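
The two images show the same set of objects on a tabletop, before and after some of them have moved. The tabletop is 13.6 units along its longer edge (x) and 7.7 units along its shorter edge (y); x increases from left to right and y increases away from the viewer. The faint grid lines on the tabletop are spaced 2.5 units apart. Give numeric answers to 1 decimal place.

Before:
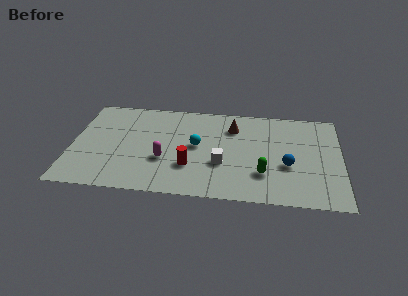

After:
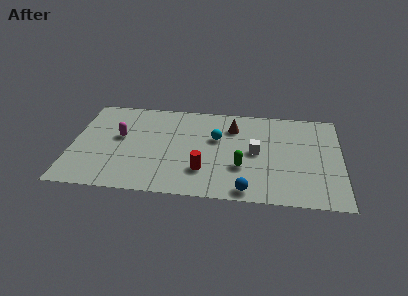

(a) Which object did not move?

the brown cone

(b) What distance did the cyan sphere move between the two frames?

1.2

The cyan sphere moved from about (6.3, 4.1) to (7.3, 4.8), a distance of √(1.0² + 0.7²) ≈ 1.2.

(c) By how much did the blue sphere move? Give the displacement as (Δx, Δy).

(-2.0, -2.2)

The blue sphere was at about (10.9, 3.0) and moved to about (8.9, 0.8).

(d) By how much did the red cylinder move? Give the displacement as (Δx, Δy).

(0.7, -0.3)

From the two frames, the red cylinder sits at roughly (6.0, 2.4) before and (6.7, 2.1) after.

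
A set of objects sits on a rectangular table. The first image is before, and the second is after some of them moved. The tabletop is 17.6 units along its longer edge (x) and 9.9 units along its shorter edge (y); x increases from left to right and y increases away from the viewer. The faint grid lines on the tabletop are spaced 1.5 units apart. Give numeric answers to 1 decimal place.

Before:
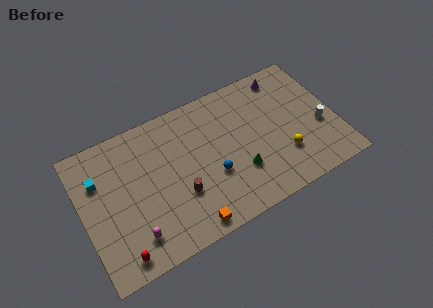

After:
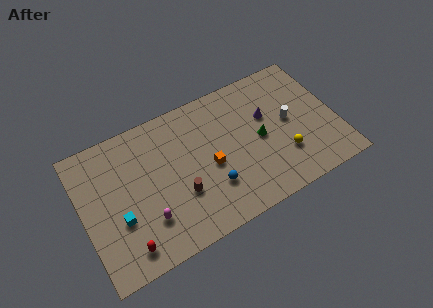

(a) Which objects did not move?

the yellow sphere and the brown cylinder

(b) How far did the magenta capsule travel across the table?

1.2

From (3.1, 2.0) to (4.1, 2.7), the magenta capsule covered √(1.0² + 0.7²) ≈ 1.2 units.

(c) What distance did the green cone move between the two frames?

2.4

From (10.6, 3.1) to (12.3, 4.8), the green cone covered √(1.7² + 1.7²) ≈ 2.4 units.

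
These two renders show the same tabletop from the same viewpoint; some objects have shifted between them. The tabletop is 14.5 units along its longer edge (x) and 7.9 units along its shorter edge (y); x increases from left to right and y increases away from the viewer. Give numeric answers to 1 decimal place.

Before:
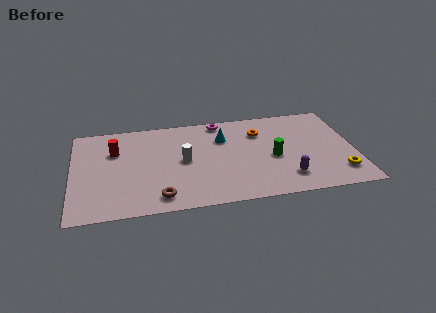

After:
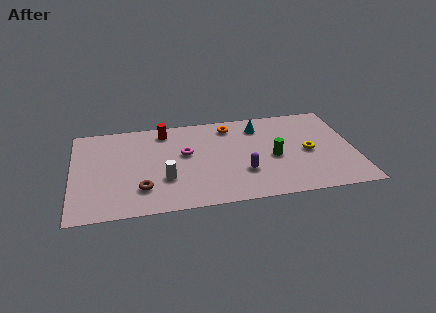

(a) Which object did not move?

the green cylinder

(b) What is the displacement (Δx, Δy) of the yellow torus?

(-1.5, 2.0)

From the two frames, the yellow torus sits at roughly (13.6, 1.7) before and (12.1, 3.7) after.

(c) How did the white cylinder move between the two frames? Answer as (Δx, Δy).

(-1.0, -1.4)

From the two frames, the white cylinder sits at roughly (5.7, 4.0) before and (4.7, 2.6) after.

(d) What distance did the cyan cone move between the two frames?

2.0

From (7.8, 5.6) to (9.7, 6.3), the cyan cone covered √(1.9² + 0.7²) ≈ 2.0 units.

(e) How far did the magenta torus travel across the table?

3.1

From (7.7, 7.1) to (5.8, 4.6), the magenta torus covered √(1.9² + 2.5²) ≈ 3.1 units.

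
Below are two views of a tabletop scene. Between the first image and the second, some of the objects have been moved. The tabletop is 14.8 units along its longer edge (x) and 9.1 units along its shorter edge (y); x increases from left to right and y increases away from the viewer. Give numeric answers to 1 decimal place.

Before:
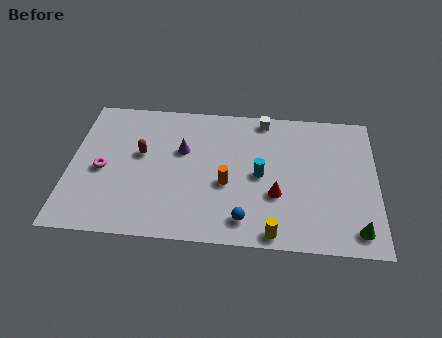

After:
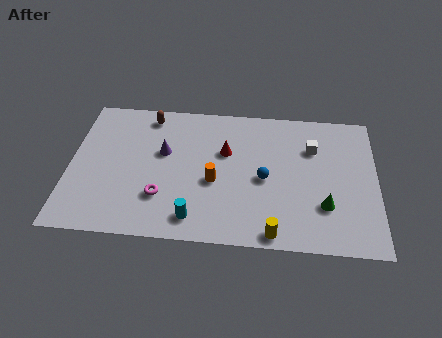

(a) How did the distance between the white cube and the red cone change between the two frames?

-0.8

Before: roughly 5.0 units apart; after: 4.2. That's 0.8 units closer together.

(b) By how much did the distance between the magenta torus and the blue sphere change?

-2.2

They were about 7.4 units apart before and 5.2 after — 2.2 units closer together.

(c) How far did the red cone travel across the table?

3.6

The red cone was near (10.0, 3.2) before and (7.5, 5.8) after, so it travelled √(2.5² + 2.6²) ≈ 3.6 units.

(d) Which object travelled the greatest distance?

the cyan cylinder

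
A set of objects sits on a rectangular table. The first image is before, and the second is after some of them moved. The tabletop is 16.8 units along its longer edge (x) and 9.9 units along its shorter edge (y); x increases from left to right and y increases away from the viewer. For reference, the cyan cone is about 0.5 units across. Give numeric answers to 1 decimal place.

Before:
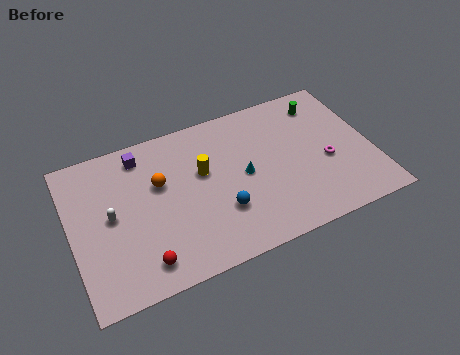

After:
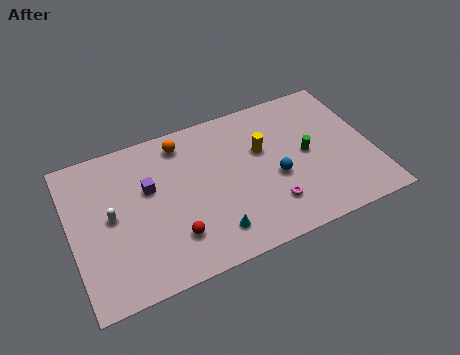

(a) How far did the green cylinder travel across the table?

3.4

The green cylinder was near (14.5, 8.1) before and (13.2, 5.0) after, so it travelled √(1.3² + 3.1²) ≈ 3.4 units.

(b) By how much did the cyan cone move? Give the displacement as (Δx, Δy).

(-2.1, -3.0)

From the two frames, the cyan cone sits at roughly (9.6, 4.9) before and (7.5, 1.9) after.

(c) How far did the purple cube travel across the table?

2.3

From (4.2, 8.4) to (4.4, 6.1), the purple cube covered √(0.2² + 2.3²) ≈ 2.3 units.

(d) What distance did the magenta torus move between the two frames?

3.8

The magenta torus was near (14.2, 4.1) before and (10.8, 2.4) after, so it travelled √(3.4² + 1.7²) ≈ 3.8 units.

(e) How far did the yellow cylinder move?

3.4

The yellow cylinder moved from about (7.4, 6.0) to (10.8, 6.2), a distance of √(3.4² + 0.2²) ≈ 3.4.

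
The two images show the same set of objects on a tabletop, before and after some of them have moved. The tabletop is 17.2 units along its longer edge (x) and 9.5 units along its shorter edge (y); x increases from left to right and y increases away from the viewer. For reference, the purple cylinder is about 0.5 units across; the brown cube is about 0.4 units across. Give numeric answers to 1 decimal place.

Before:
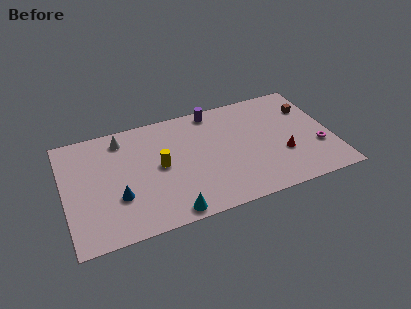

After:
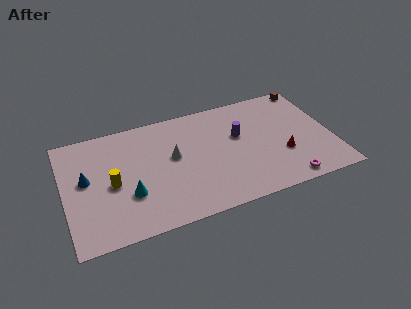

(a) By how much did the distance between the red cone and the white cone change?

-3.8

Before: roughly 11.0 units apart; after: 7.2. That's 3.8 units closer together.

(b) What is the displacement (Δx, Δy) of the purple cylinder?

(1.4, -2.7)

From the two frames, the purple cylinder sits at roughly (9.9, 8.5) before and (11.3, 5.8) after.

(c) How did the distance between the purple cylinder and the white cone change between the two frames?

-1.7

Before: roughly 6.0 units apart; after: 4.3. That's 1.7 units closer together.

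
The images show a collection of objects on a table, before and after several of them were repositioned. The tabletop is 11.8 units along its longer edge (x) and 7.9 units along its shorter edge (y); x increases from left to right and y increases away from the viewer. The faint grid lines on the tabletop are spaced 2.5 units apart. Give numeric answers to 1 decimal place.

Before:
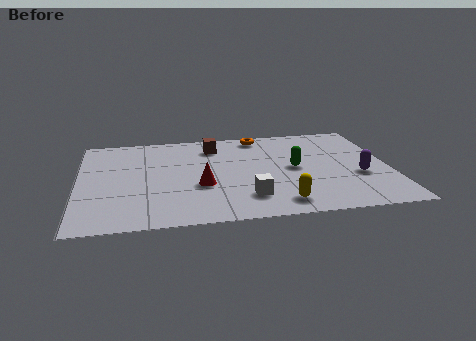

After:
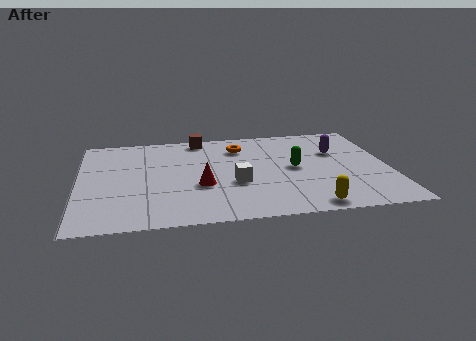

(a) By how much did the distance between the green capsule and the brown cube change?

+0.9

The distance was about 3.8 in the first image and 4.7 in the second, so they moved 0.9 units further apart.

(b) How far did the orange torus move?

1.2

The orange torus moved from about (7.0, 7.0) to (6.2, 6.1), a distance of √(0.8² + 0.9²) ≈ 1.2.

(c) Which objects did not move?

the red cone and the green capsule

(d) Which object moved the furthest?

the purple capsule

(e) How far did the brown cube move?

0.9

The brown cube was near (5.2, 6.3) before and (4.7, 7.1) after, so it travelled √(0.5² + 0.8²) ≈ 0.9 units.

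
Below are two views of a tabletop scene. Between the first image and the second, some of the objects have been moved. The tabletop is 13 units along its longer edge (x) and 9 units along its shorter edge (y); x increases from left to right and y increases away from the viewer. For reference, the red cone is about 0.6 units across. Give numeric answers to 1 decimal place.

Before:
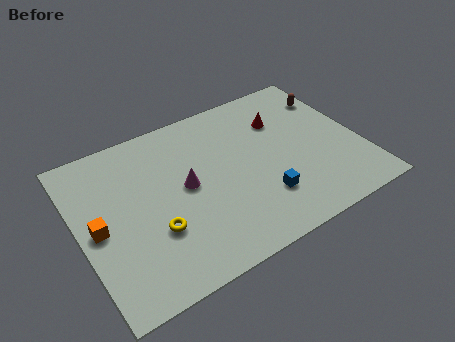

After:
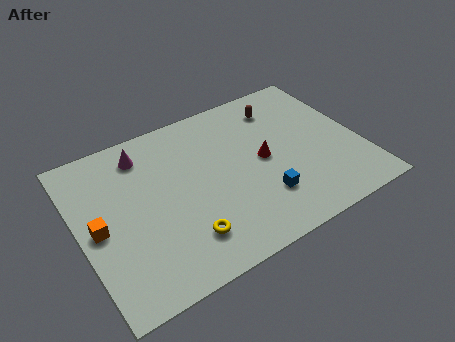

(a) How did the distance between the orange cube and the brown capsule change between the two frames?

-2.2

Before: roughly 11.7 units apart; after: 9.5. That's 2.2 units closer together.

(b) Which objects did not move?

the blue cube and the orange cube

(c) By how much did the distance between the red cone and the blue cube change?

-2.2

The distance was about 4.3 in the first image and 2.1 in the second, so they moved 2.2 units closer together.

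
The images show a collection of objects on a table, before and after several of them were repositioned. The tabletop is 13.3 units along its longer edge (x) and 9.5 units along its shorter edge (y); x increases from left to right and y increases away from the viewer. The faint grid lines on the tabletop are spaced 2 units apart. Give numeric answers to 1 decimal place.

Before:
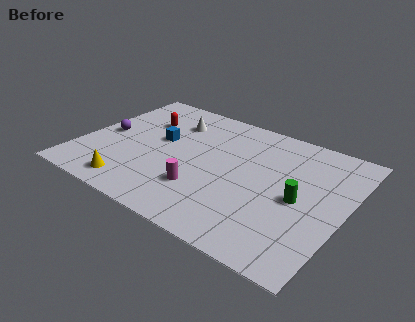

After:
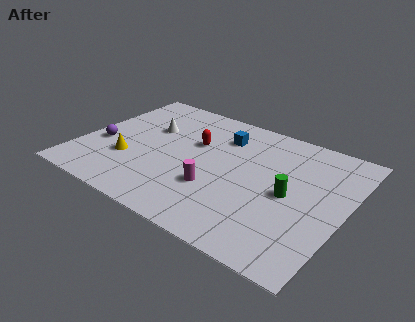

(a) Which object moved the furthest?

the blue cube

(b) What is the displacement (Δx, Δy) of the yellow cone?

(-0.6, 1.8)

The yellow cone was at about (3.2, 1.3) and moved to about (2.6, 3.1).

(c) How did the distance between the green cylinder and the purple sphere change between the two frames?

-0.5

They were about 10.0 units apart before and 9.5 after — 0.5 units closer together.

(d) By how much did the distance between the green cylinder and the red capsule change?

-3.4

The distance was about 8.7 in the first image and 5.3 in the second, so they moved 3.4 units closer together.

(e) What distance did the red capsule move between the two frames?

2.9

The red capsule moved from about (2.7, 6.6) to (5.5, 6.0), a distance of √(2.8² + 0.6²) ≈ 2.9.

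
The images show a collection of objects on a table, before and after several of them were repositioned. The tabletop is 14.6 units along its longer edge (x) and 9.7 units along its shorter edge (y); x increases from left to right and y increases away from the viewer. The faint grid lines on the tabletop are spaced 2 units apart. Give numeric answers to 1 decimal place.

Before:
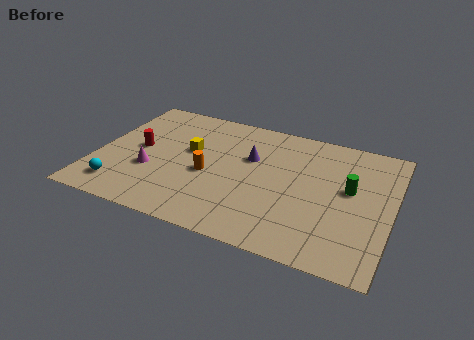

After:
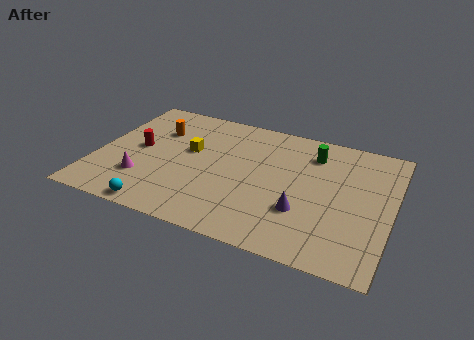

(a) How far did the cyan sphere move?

2.3

The cyan sphere moved from about (1.5, 1.7) to (3.6, 0.8), a distance of √(2.1² + 0.9²) ≈ 2.3.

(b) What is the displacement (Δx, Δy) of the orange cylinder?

(-2.9, 2.6)

The orange cylinder started near (5.6, 4.2) and ended near (2.7, 6.8).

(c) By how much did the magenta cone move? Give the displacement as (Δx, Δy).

(-0.3, -0.8)

The magenta cone started near (2.8, 3.5) and ended near (2.5, 2.7).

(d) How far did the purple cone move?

4.2

From (7.5, 6.2) to (10.4, 3.1), the purple cone covered √(2.9² + 3.1²) ≈ 4.2 units.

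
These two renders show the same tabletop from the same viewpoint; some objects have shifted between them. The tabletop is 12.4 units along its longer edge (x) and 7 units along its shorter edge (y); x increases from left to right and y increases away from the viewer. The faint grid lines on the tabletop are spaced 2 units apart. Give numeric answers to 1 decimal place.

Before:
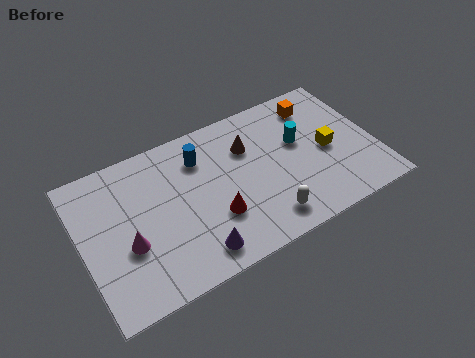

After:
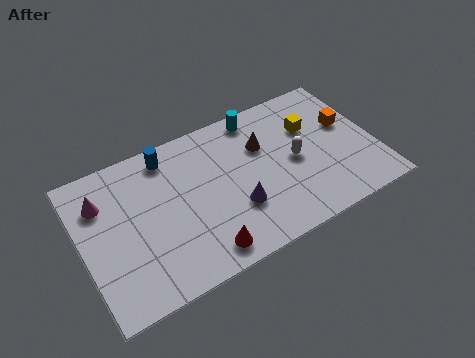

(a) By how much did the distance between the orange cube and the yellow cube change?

-0.8

Before: roughly 2.4 units apart; after: 1.6. That's 0.8 units closer together.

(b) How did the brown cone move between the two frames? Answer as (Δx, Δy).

(0.6, -0.2)

From the two frames, the brown cone sits at roughly (7.2, 4.9) before and (7.8, 4.7) after.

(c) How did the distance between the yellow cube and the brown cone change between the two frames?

-1.5

The distance was about 3.6 in the first image and 2.1 in the second, so they moved 1.5 units closer together.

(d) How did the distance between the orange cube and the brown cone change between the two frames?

+0.4

They were about 3.2 units apart before and 3.6 after — 0.4 units further apart.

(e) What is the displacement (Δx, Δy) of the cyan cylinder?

(-1.5, 2.0)

The cyan cylinder was at about (9.3, 4.2) and moved to about (7.8, 6.2).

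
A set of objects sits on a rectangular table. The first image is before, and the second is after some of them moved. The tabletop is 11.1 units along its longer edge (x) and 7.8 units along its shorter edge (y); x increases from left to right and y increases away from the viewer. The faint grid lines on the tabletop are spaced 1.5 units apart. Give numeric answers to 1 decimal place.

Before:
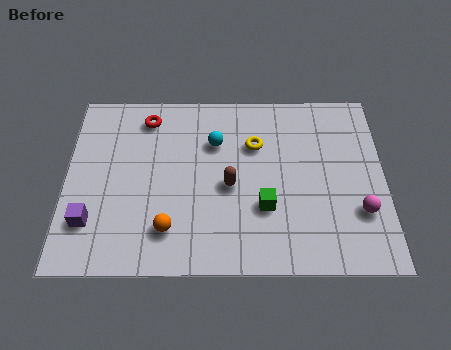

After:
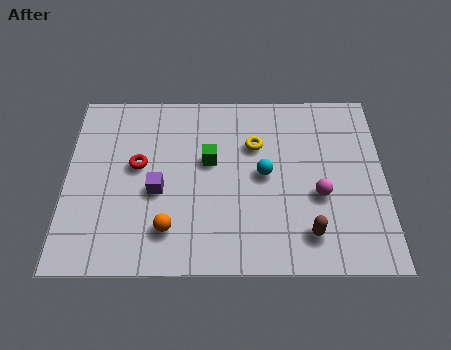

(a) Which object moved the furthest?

the brown capsule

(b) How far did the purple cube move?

2.6

From (0.9, 2.0) to (3.2, 3.3), the purple cube covered √(2.3² + 1.3²) ≈ 2.6 units.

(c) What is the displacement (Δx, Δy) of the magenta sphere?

(-1.4, 0.7)

The magenta sphere started near (10.2, 2.4) and ended near (8.8, 3.1).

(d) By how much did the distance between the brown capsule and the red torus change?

+2.4

They were about 4.2 units apart before and 6.6 after — 2.4 units further apart.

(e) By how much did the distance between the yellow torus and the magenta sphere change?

-1.5

They were about 4.6 units apart before and 3.1 after — 1.5 units closer together.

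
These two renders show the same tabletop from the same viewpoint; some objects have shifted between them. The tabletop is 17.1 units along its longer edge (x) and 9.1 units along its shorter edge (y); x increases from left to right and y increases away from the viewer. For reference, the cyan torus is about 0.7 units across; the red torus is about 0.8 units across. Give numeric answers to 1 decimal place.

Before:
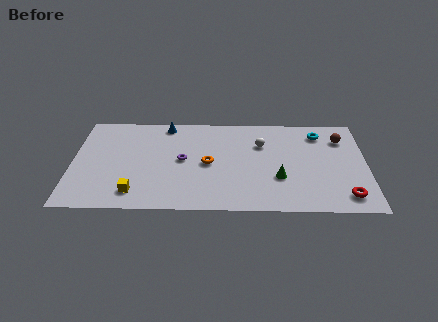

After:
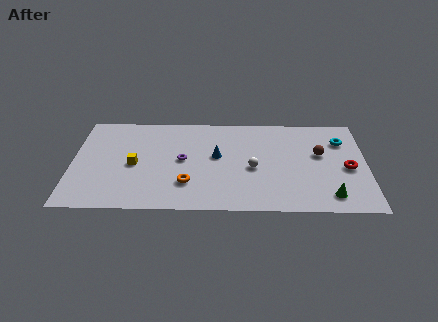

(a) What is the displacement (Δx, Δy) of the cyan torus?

(1.3, -0.7)

From the two frames, the cyan torus sits at roughly (14.4, 7.4) before and (15.7, 6.7) after.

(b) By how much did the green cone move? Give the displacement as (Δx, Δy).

(2.9, -1.6)

From the two frames, the green cone sits at roughly (12.0, 3.1) before and (14.9, 1.5) after.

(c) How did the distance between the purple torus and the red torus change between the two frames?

-0.3

They were about 9.9 units apart before and 9.6 after — 0.3 units closer together.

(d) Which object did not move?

the purple torus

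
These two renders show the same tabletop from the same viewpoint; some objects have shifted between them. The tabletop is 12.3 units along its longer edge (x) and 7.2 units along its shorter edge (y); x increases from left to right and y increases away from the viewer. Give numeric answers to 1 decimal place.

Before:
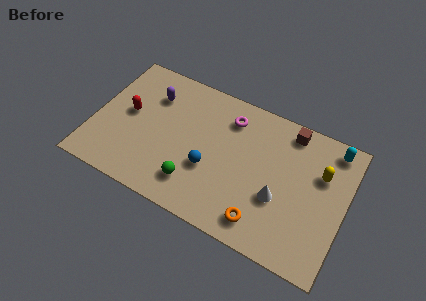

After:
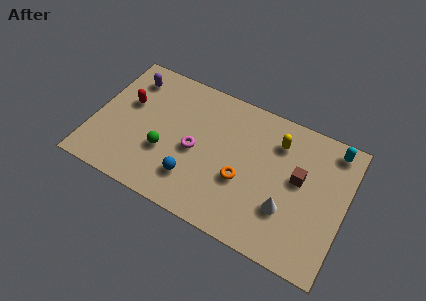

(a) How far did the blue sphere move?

1.1

The blue sphere moved from about (5.8, 2.7) to (5.1, 1.8), a distance of √(0.7² + 0.9²) ≈ 1.1.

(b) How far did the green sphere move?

1.9

The green sphere was near (5.2, 1.6) before and (3.6, 2.6) after, so it travelled √(1.6² + 1.0²) ≈ 1.9 units.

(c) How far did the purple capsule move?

1.3

The purple capsule moved from about (2.6, 5.3) to (1.4, 5.8), a distance of √(1.2² + 0.5²) ≈ 1.3.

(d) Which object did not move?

the cyan capsule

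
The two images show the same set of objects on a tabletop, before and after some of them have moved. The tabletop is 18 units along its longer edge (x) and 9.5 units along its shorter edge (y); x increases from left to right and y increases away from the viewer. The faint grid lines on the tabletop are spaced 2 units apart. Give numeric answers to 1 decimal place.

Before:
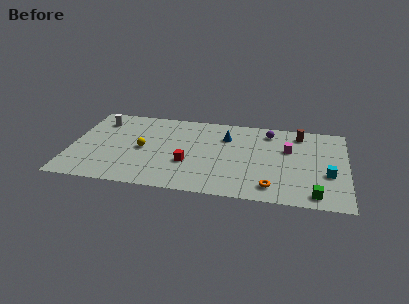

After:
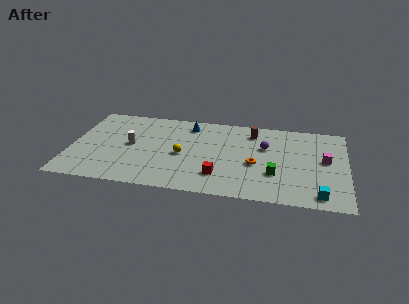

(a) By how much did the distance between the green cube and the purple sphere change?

-4.3

They were about 7.4 units apart before and 3.1 after — 4.3 units closer together.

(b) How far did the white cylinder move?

3.4

From (1.7, 7.5) to (3.9, 4.9), the white cylinder covered √(2.2² + 2.6²) ≈ 3.4 units.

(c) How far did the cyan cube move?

2.5

The cyan cube moved from about (16.8, 3.6) to (16.3, 1.2), a distance of √(0.5² + 2.4²) ≈ 2.5.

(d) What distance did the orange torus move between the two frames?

2.6

The orange torus moved from about (13.2, 1.6) to (12.1, 4.0), a distance of √(1.1² + 2.4²) ≈ 2.6.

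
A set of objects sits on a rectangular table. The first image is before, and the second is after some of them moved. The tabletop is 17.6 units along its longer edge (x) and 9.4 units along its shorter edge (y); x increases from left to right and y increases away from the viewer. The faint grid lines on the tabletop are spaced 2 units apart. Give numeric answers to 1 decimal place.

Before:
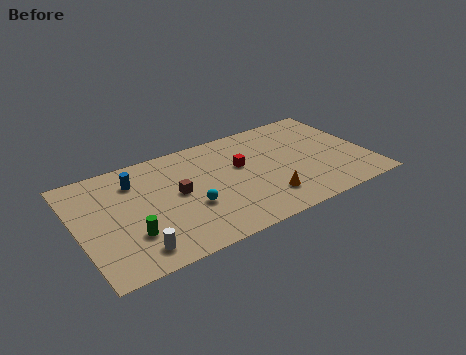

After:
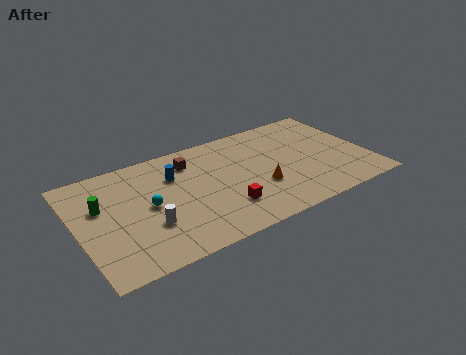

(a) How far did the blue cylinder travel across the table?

2.4

From (3.7, 7.2) to (6.0, 6.6), the blue cylinder covered √(2.3² + 0.6²) ≈ 2.4 units.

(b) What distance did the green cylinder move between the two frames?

3.4

The green cylinder moved from about (2.9, 2.8) to (1.5, 5.9), a distance of √(1.4² + 3.1²) ≈ 3.4.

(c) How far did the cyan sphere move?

2.7

From (6.6, 3.5) to (4.2, 4.7), the cyan sphere covered √(2.4² + 1.2²) ≈ 2.7 units.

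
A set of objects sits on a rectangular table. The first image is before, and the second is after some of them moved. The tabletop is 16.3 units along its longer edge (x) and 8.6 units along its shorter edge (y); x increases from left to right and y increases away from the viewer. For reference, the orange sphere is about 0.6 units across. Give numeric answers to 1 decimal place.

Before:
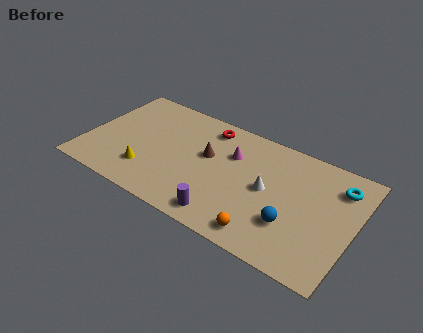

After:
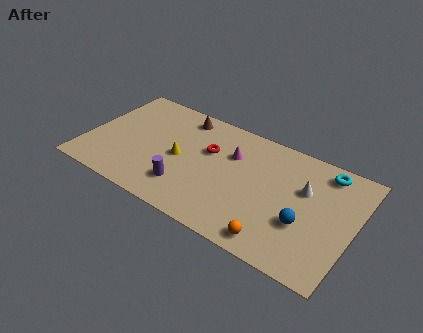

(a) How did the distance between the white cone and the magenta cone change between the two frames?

+1.7

The distance was about 2.8 in the first image and 4.5 in the second, so they moved 1.7 units further apart.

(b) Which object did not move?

the magenta cone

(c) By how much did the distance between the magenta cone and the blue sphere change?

+0.4

Before: roughly 5.2 units apart; after: 5.6. That's 0.4 units further apart.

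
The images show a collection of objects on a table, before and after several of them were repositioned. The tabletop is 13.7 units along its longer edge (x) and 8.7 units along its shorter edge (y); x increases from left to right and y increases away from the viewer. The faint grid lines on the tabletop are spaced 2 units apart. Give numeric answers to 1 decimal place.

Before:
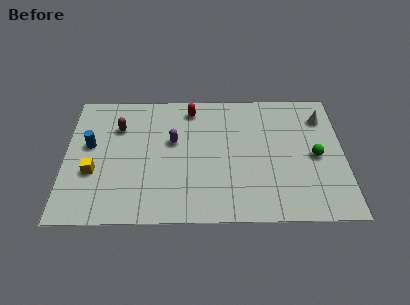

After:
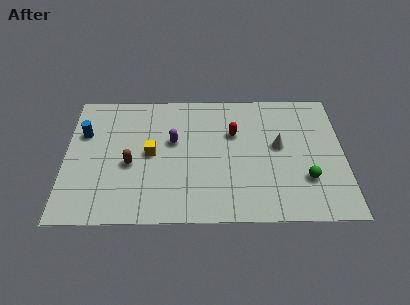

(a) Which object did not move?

the purple capsule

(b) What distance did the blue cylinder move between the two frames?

0.9

The blue cylinder moved from about (1.2, 5.0) to (0.9, 5.8), a distance of √(0.3² + 0.8²) ≈ 0.9.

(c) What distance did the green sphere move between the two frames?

1.6

The green sphere was near (12.3, 4.1) before and (11.8, 2.6) after, so it travelled √(0.5² + 1.5²) ≈ 1.6 units.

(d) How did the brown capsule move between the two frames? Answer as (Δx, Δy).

(0.6, -2.5)

The brown capsule was at about (2.6, 6.2) and moved to about (3.2, 3.7).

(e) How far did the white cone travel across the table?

2.9

The white cone was near (12.7, 6.7) before and (10.5, 4.8) after, so it travelled √(2.2² + 1.9²) ≈ 2.9 units.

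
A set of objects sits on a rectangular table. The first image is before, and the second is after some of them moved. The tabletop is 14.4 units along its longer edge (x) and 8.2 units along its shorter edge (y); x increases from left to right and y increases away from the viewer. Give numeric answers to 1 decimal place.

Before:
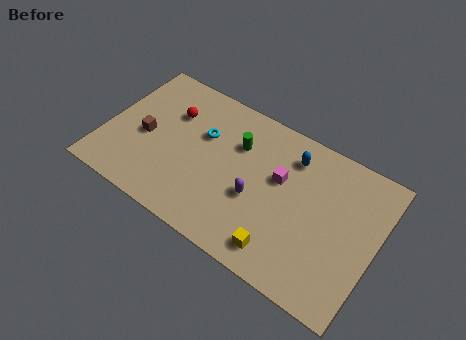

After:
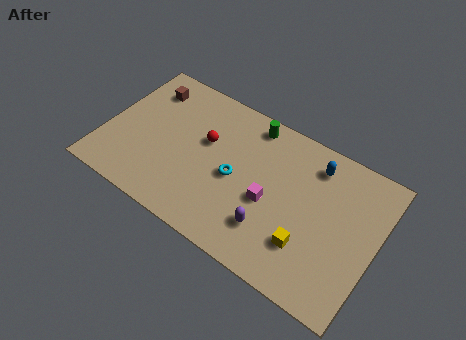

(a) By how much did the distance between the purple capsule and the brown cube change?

+2.6

Before: roughly 6.1 units apart; after: 8.7. That's 2.6 units further apart.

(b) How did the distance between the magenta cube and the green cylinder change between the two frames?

+1.5

Before: roughly 2.5 units apart; after: 4.0. That's 1.5 units further apart.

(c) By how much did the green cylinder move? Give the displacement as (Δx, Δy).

(0.5, 1.5)

The green cylinder started near (6.8, 5.7) and ended near (7.3, 7.2).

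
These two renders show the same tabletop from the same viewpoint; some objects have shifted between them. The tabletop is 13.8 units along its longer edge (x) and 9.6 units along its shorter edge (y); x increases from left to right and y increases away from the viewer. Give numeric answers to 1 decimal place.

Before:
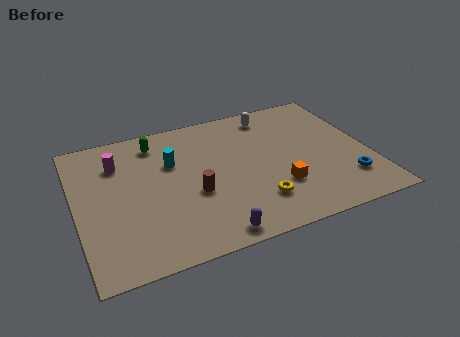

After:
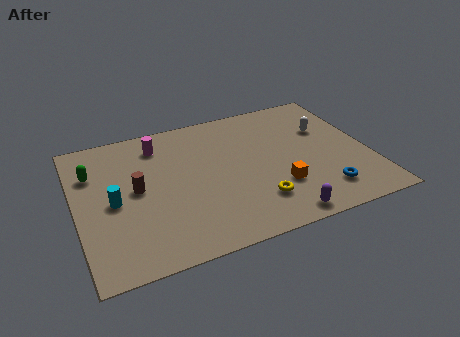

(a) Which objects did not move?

the yellow torus and the orange cube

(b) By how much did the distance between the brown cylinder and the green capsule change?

-1.8

They were about 4.4 units apart before and 2.6 after — 1.8 units closer together.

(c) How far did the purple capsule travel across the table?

3.2

The purple capsule was near (5.9, 0.9) before and (9.1, 0.9) after, so it travelled √(3.2² + 0.0²) ≈ 3.2 units.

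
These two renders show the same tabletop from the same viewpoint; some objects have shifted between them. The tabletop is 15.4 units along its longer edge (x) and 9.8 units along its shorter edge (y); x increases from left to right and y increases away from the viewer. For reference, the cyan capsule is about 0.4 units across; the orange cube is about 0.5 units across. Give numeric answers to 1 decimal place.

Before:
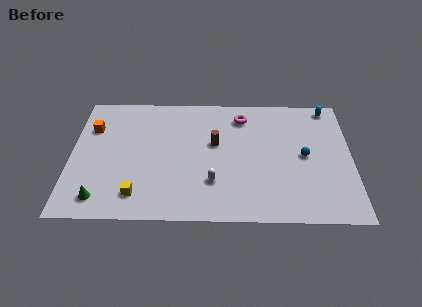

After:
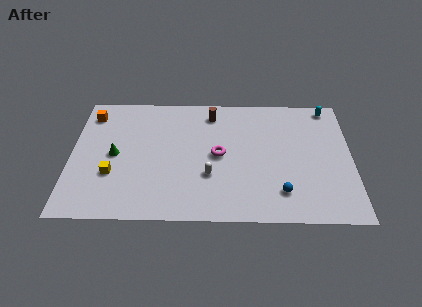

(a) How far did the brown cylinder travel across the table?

2.4

The brown cylinder moved from about (7.9, 5.8) to (7.7, 8.2), a distance of √(0.2² + 2.4²) ≈ 2.4.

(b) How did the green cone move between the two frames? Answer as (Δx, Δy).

(0.7, 3.3)

The green cone started near (1.7, 1.5) and ended near (2.4, 4.8).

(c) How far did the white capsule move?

0.5

From (7.8, 2.8) to (7.6, 3.3), the white capsule covered √(0.2² + 0.5²) ≈ 0.5 units.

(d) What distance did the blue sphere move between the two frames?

3.1

From (12.8, 4.9) to (11.5, 2.1), the blue sphere covered √(1.3² + 2.8²) ≈ 3.1 units.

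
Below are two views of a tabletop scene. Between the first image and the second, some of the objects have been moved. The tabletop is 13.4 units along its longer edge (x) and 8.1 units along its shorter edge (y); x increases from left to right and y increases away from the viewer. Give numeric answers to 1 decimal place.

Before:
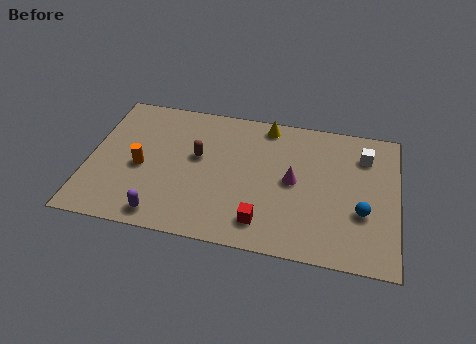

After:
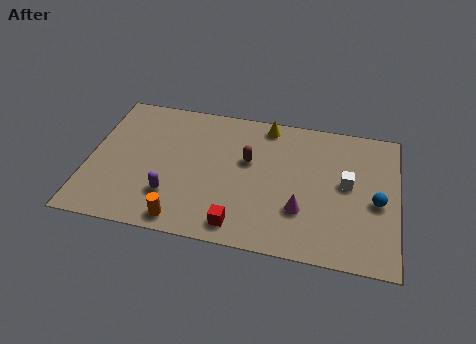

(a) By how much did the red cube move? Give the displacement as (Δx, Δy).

(-1.0, -0.4)

From the two frames, the red cube sits at roughly (7.7, 1.5) before and (6.7, 1.1) after.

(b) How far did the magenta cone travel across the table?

1.6

From (8.9, 4.1) to (9.3, 2.5), the magenta cone covered √(0.4² + 1.6²) ≈ 1.6 units.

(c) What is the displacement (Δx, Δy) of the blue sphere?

(0.6, 0.7)

The blue sphere started near (11.9, 2.9) and ended near (12.5, 3.6).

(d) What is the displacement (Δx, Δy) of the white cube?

(-0.7, -1.8)

From the two frames, the white cube sits at roughly (11.9, 6.2) before and (11.2, 4.4) after.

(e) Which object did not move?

the yellow cone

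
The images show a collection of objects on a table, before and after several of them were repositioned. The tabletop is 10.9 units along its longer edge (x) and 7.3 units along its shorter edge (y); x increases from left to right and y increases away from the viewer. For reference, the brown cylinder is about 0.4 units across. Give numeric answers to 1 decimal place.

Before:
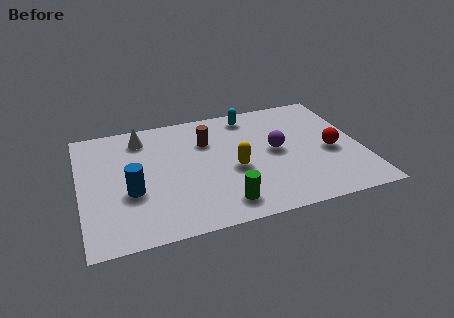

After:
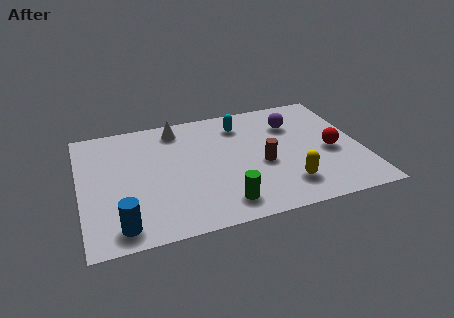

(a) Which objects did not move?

the green cylinder and the red sphere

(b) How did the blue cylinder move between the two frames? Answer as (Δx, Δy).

(-0.5, -1.8)

From the two frames, the blue cylinder sits at roughly (1.9, 2.8) before and (1.4, 1.0) after.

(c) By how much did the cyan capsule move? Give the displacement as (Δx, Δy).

(-0.4, -0.5)

The cyan capsule was at about (6.8, 6.3) and moved to about (6.4, 5.8).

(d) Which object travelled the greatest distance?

the brown cylinder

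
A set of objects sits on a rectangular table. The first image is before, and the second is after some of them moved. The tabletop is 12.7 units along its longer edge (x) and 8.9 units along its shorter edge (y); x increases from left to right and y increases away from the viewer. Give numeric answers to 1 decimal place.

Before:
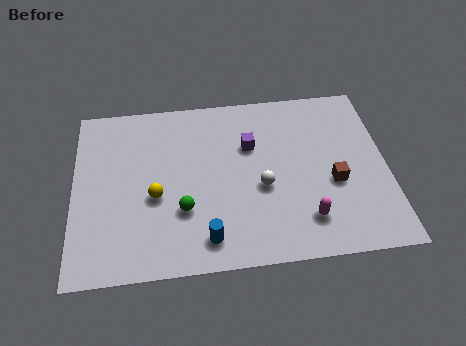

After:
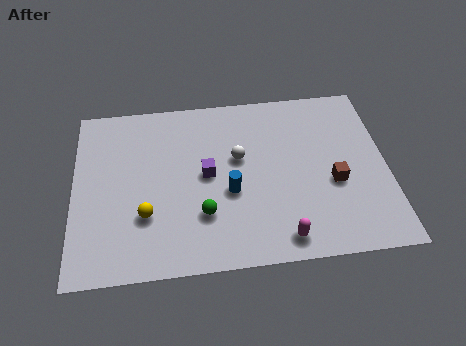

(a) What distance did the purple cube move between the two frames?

2.2

The purple cube moved from about (7.2, 5.9) to (5.4, 4.6), a distance of √(1.8² + 1.3²) ≈ 2.2.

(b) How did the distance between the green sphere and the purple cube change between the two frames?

-2.1

Before: roughly 4.1 units apart; after: 2.0. That's 2.1 units closer together.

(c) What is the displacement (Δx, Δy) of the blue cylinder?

(1.0, 2.2)

From the two frames, the blue cylinder sits at roughly (5.3, 1.4) before and (6.3, 3.6) after.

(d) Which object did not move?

the brown cube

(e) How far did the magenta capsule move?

1.3

The magenta capsule moved from about (9.3, 1.9) to (8.3, 1.1), a distance of √(1.0² + 0.8²) ≈ 1.3.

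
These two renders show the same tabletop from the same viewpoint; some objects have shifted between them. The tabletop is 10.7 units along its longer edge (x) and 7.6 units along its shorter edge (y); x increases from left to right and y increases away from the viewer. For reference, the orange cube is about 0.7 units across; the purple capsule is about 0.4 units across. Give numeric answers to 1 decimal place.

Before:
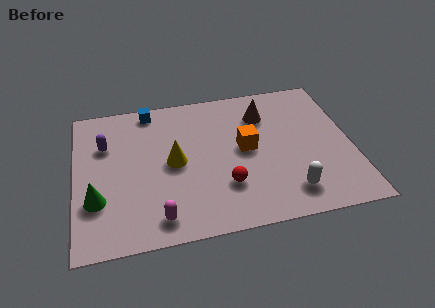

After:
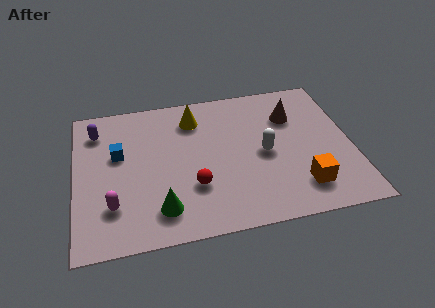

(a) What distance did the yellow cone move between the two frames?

2.4

From (3.8, 3.8) to (4.7, 6.0), the yellow cone covered √(0.9² + 2.2²) ≈ 2.4 units.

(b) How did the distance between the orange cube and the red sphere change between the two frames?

+2.2

The distance was about 2.0 in the first image and 4.2 in the second, so they moved 2.2 units further apart.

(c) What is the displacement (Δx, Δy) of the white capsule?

(-0.8, 2.2)

The white capsule was at about (8.1, 1.4) and moved to about (7.3, 3.6).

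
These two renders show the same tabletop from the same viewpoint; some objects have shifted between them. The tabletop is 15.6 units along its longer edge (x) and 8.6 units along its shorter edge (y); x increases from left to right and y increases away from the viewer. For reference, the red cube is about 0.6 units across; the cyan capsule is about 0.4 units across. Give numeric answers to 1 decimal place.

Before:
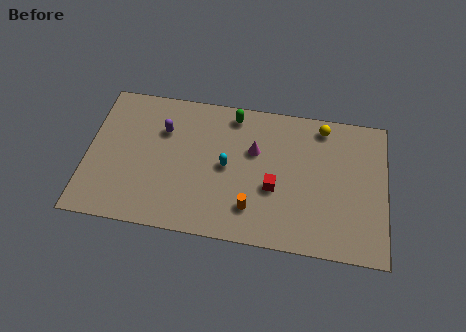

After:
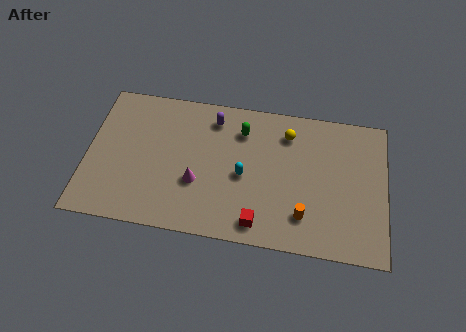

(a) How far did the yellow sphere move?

1.9

The yellow sphere was near (12.2, 7.5) before and (10.4, 6.8) after, so it travelled √(1.8² + 0.7²) ≈ 1.9 units.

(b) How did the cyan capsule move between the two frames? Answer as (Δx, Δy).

(0.9, -0.4)

From the two frames, the cyan capsule sits at roughly (7.3, 4.3) before and (8.2, 3.9) after.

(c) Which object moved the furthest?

the magenta cone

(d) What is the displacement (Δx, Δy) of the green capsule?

(0.5, -0.9)

From the two frames, the green capsule sits at roughly (7.5, 7.5) before and (8.0, 6.6) after.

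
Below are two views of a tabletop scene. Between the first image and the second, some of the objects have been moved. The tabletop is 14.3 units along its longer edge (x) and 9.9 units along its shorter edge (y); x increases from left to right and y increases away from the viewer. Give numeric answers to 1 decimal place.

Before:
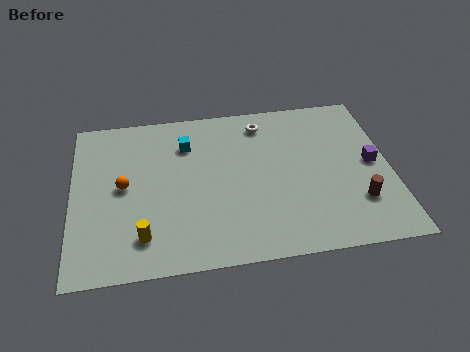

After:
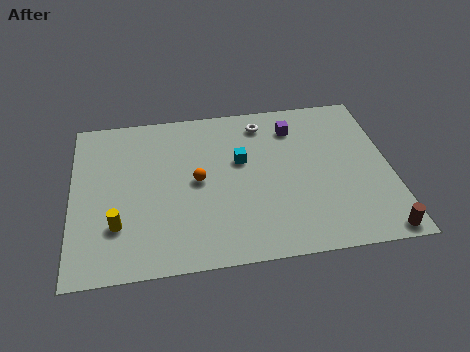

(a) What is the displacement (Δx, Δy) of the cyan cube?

(2.4, -1.4)

The cyan cube started near (5.2, 7.4) and ended near (7.6, 6.0).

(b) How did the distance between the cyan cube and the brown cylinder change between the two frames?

-1.0

Before: roughly 8.9 units apart; after: 7.9. That's 1.0 units closer together.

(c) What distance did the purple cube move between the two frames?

4.4

The purple cube moved from about (13.5, 5.0) to (10.1, 7.8), a distance of √(3.4² + 2.8²) ≈ 4.4.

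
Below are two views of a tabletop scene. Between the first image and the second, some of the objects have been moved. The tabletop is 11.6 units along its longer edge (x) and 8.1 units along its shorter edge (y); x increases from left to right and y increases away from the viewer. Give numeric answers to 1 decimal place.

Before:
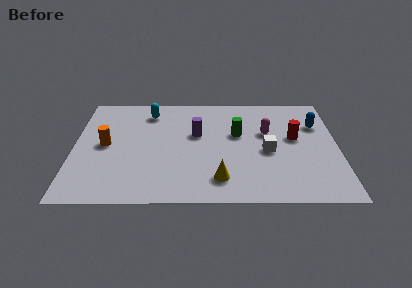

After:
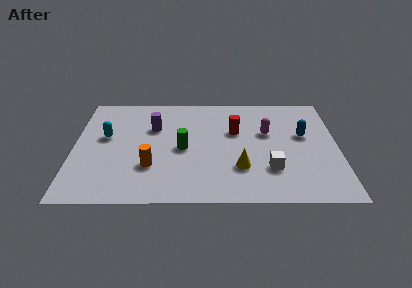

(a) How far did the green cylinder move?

2.6

The green cylinder moved from about (7.2, 4.9) to (4.8, 3.8), a distance of √(2.4² + 1.1²) ≈ 2.6.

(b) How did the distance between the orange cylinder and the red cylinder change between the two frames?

-3.8

They were about 8.3 units apart before and 4.5 after — 3.8 units closer together.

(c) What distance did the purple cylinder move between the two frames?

2.0

The purple cylinder moved from about (5.4, 4.9) to (3.5, 5.4), a distance of √(1.9² + 0.5²) ≈ 2.0.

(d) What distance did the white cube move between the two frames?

1.3

From (8.5, 3.6) to (8.6, 2.3), the white cube covered √(0.1² + 1.3²) ≈ 1.3 units.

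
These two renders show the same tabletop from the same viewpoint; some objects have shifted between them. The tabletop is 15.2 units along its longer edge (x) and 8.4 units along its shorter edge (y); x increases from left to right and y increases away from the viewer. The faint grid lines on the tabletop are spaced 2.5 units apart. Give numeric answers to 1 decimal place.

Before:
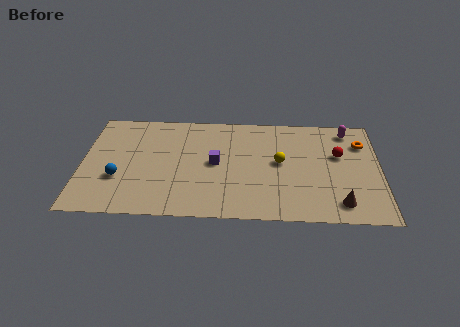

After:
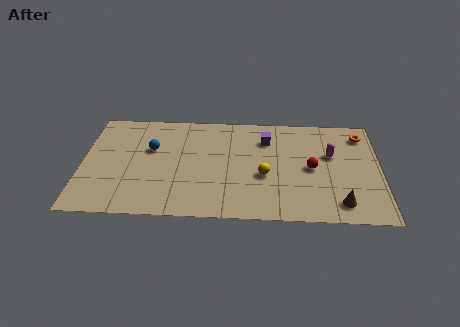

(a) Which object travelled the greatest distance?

the purple cube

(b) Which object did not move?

the brown cone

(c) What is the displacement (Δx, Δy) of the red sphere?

(-1.4, -1.1)

The red sphere started near (13.1, 5.2) and ended near (11.7, 4.1).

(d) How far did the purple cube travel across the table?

3.3

The purple cube moved from about (6.8, 4.3) to (9.4, 6.3), a distance of √(2.6² + 2.0²) ≈ 3.3.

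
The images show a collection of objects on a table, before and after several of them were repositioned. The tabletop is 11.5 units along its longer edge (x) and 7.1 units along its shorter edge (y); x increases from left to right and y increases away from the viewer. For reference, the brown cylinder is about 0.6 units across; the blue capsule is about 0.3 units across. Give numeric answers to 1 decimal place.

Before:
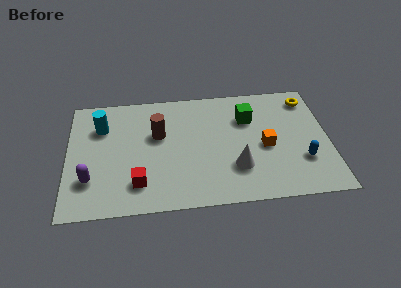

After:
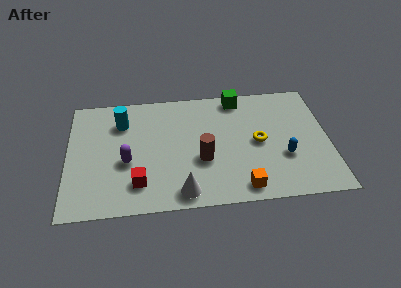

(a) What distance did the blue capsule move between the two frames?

0.9

From (10.3, 2.2) to (9.5, 2.5), the blue capsule covered √(0.8² + 0.3²) ≈ 0.9 units.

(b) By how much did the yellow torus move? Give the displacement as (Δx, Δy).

(-2.3, -2.4)

The yellow torus started near (10.7, 5.9) and ended near (8.4, 3.5).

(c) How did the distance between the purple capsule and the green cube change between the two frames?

-1.6

They were about 7.6 units apart before and 6.0 after — 1.6 units closer together.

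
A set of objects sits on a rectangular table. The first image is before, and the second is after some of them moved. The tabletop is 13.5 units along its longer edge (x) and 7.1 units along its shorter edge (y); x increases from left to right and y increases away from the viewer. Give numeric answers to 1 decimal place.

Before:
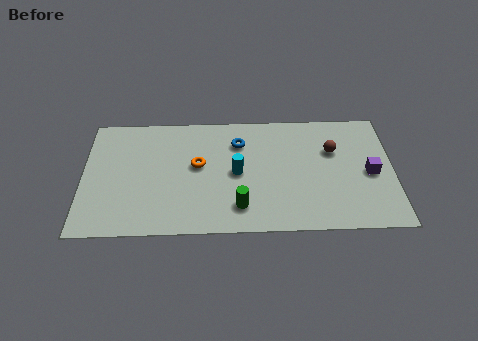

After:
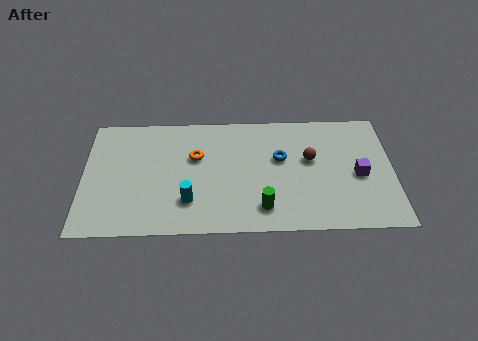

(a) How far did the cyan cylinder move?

2.6

From (6.7, 3.5) to (4.6, 1.9), the cyan cylinder covered √(2.1² + 1.6²) ≈ 2.6 units.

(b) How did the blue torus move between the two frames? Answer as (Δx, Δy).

(1.8, -1.0)

The blue torus was at about (6.8, 5.3) and moved to about (8.6, 4.3).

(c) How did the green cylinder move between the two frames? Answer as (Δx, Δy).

(1.0, -0.1)

The green cylinder started near (6.8, 1.5) and ended near (7.8, 1.4).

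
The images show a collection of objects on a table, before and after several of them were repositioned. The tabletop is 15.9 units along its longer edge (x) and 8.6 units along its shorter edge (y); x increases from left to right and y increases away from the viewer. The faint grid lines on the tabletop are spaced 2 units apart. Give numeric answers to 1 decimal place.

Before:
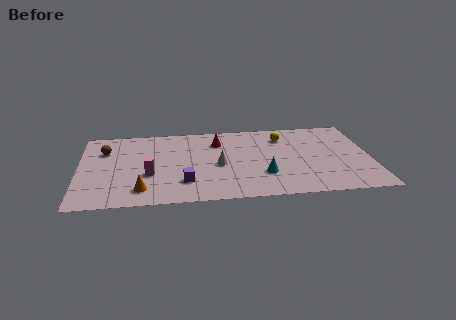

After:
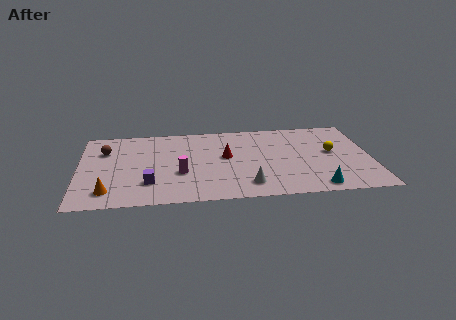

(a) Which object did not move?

the brown sphere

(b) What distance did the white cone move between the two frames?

2.7

The white cone moved from about (7.6, 3.9) to (9.1, 1.6), a distance of √(1.5² + 2.3²) ≈ 2.7.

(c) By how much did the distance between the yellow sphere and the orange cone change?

+3.3

They were about 9.3 units apart before and 12.6 after — 3.3 units further apart.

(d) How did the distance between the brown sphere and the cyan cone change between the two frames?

+3.2

The distance was about 9.3 in the first image and 12.5 in the second, so they moved 3.2 units further apart.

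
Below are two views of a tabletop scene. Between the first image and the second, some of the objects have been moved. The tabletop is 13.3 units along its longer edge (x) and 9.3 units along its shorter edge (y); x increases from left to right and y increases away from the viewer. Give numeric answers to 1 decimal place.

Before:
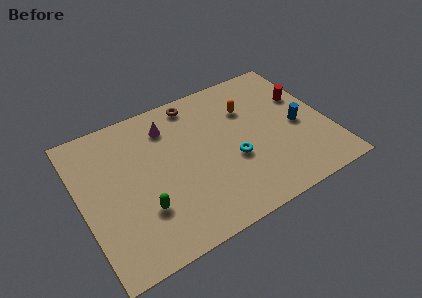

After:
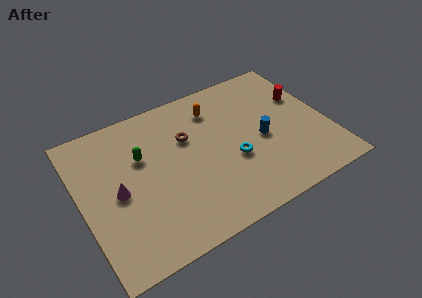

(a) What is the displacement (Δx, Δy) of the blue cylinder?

(-2.0, 0.0)

The blue cylinder started near (11.7, 4.2) and ended near (9.7, 4.2).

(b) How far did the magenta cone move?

4.2

The magenta cone was near (5.0, 7.3) before and (1.9, 4.4) after, so it travelled √(3.1² + 2.9²) ≈ 4.2 units.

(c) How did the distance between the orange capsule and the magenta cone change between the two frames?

+2.0

Before: roughly 4.4 units apart; after: 6.4. That's 2.0 units further apart.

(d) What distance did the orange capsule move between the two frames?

1.9

The orange capsule was near (9.3, 6.5) before and (7.6, 7.3) after, so it travelled √(1.7² + 0.8²) ≈ 1.9 units.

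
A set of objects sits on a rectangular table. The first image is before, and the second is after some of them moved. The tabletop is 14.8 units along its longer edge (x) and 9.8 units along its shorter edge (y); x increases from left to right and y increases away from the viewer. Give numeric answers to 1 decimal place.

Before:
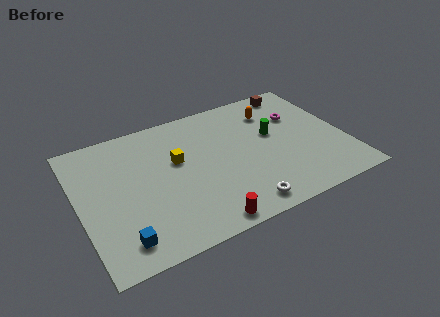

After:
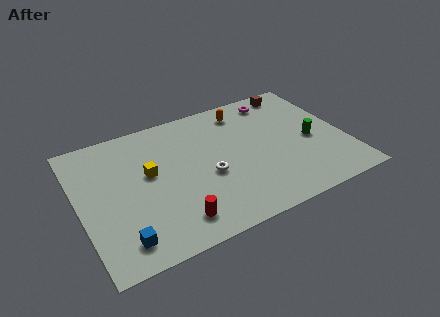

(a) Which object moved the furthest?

the white torus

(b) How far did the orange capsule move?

1.7

The orange capsule was near (11.2, 7.5) before and (9.6, 8.2) after, so it travelled √(1.6² + 0.7²) ≈ 1.7 units.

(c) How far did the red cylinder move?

1.7

From (6.3, 0.9) to (4.8, 1.7), the red cylinder covered √(1.5² + 0.8²) ≈ 1.7 units.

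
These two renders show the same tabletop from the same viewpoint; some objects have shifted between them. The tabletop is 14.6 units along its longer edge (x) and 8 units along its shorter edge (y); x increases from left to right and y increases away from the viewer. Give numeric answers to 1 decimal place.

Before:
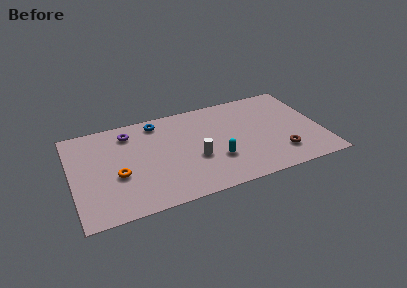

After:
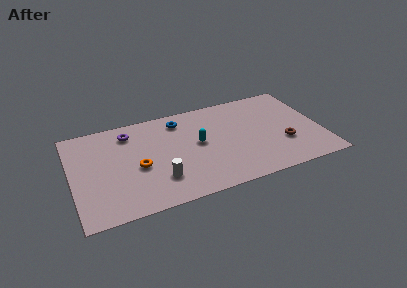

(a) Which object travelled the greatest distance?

the white cylinder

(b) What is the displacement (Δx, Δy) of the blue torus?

(1.3, -0.3)

The blue torus was at about (5.2, 6.9) and moved to about (6.5, 6.6).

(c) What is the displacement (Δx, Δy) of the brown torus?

(0.3, 0.8)

The brown torus started near (12.0, 1.9) and ended near (12.3, 2.7).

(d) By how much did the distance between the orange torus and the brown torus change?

-1.0

Before: roughly 9.5 units apart; after: 8.5. That's 1.0 units closer together.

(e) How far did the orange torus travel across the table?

1.2

The orange torus moved from about (2.6, 3.2) to (3.8, 3.5), a distance of √(1.2² + 0.3²) ≈ 1.2.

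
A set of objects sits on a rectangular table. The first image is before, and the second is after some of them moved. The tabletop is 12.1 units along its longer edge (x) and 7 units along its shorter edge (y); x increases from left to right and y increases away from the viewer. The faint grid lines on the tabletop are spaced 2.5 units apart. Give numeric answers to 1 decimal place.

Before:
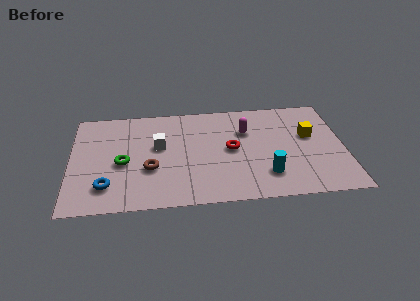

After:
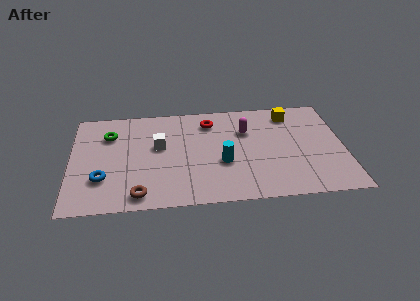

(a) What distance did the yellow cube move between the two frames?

1.8

From (10.6, 4.2) to (9.8, 5.8), the yellow cube covered √(0.8² + 1.6²) ≈ 1.8 units.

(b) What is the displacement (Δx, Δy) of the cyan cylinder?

(-1.9, 1.0)

The cyan cylinder was at about (8.6, 1.7) and moved to about (6.7, 2.7).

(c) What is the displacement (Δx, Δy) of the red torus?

(-0.9, 2.0)

The red torus was at about (7.1, 3.6) and moved to about (6.2, 5.6).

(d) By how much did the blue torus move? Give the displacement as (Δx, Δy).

(-0.2, 0.5)

The blue torus started near (1.6, 1.6) and ended near (1.4, 2.1).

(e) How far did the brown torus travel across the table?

1.8

The brown torus moved from about (3.5, 2.6) to (3.0, 0.9), a distance of √(0.5² + 1.7²) ≈ 1.8.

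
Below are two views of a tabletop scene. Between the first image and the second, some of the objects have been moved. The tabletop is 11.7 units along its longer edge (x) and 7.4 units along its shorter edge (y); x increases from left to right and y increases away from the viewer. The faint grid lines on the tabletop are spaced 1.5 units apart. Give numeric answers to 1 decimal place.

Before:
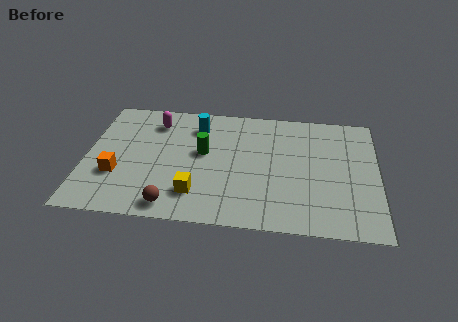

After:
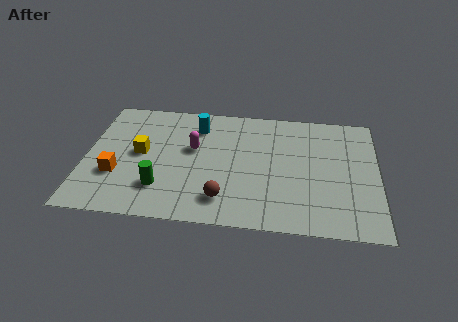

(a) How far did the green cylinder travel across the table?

2.8

The green cylinder was near (4.7, 4.2) before and (3.1, 1.9) after, so it travelled √(1.6² + 2.3²) ≈ 2.8 units.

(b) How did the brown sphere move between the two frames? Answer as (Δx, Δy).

(2.0, 0.6)

The brown sphere started near (3.6, 0.9) and ended near (5.6, 1.5).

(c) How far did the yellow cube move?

3.2

The yellow cube moved from about (4.5, 1.7) to (2.2, 3.9), a distance of √(2.3² + 2.2²) ≈ 3.2.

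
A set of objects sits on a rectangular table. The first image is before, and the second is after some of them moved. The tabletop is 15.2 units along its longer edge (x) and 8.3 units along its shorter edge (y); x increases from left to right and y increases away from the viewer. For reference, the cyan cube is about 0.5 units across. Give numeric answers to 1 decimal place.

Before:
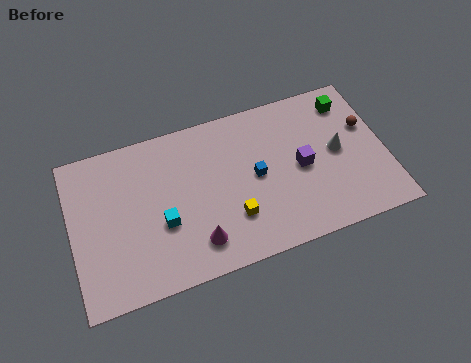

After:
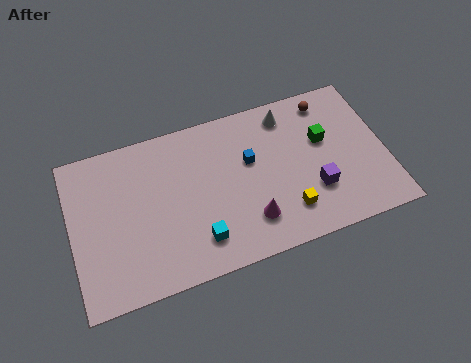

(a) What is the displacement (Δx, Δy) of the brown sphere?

(-1.7, 1.9)

The brown sphere was at about (14.4, 5.2) and moved to about (12.7, 7.1).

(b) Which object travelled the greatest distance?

the white cone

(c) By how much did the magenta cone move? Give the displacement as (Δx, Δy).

(2.6, 0.3)

From the two frames, the magenta cone sits at roughly (5.8, 1.7) before and (8.4, 2.0) after.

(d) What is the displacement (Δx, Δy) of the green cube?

(-1.4, -1.7)

The green cube started near (13.7, 6.8) and ended near (12.3, 5.1).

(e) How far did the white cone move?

3.5

The white cone moved from about (12.9, 4.3) to (10.7, 7.0), a distance of √(2.2² + 2.7²) ≈ 3.5.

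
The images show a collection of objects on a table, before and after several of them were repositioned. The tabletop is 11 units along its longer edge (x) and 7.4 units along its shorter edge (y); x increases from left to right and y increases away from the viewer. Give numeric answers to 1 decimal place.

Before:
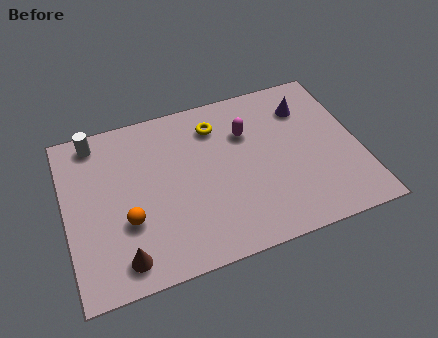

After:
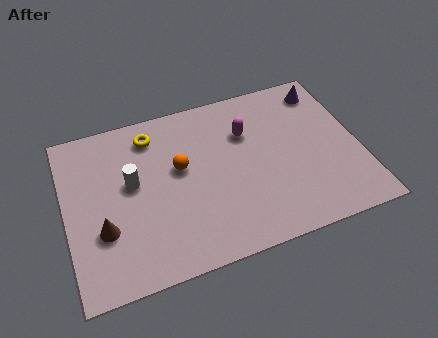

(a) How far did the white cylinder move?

2.6

The white cylinder was near (1.3, 6.5) before and (2.5, 4.2) after, so it travelled √(1.2² + 2.3²) ≈ 2.6 units.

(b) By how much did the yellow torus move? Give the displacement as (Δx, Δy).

(-2.4, 0.3)

The yellow torus was at about (5.8, 5.8) and moved to about (3.4, 6.1).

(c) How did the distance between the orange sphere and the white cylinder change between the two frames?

-2.2

The distance was about 4.0 in the first image and 1.8 in the second, so they moved 2.2 units closer together.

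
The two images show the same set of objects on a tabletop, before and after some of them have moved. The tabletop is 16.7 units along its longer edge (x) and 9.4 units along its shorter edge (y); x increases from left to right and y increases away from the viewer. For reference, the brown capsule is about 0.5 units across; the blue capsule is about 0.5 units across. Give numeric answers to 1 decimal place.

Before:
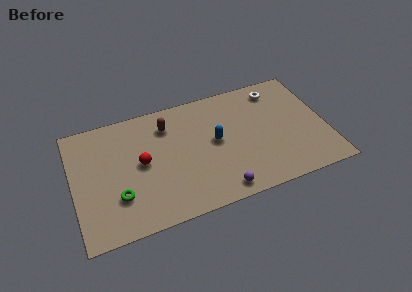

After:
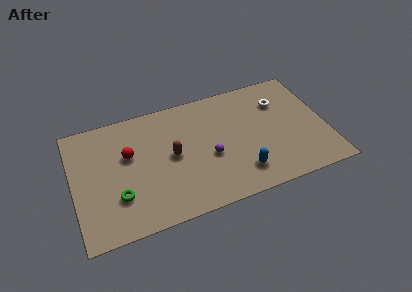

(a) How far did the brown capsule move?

2.5

The brown capsule was near (6.4, 7.3) before and (6.5, 4.8) after, so it travelled √(0.1² + 2.5²) ≈ 2.5 units.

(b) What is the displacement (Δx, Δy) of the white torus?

(0.1, -1.1)

From the two frames, the white torus sits at roughly (13.8, 7.9) before and (13.9, 6.8) after.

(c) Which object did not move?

the green torus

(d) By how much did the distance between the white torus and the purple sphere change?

-2.4

Before: roughly 8.2 units apart; after: 5.8. That's 2.4 units closer together.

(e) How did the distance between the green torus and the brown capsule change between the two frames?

-1.6

They were about 5.8 units apart before and 4.2 after — 1.6 units closer together.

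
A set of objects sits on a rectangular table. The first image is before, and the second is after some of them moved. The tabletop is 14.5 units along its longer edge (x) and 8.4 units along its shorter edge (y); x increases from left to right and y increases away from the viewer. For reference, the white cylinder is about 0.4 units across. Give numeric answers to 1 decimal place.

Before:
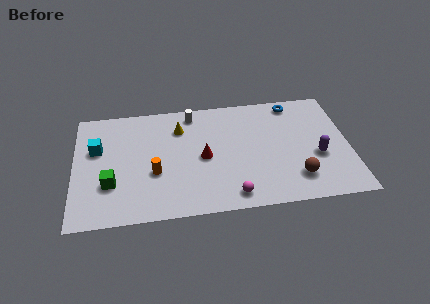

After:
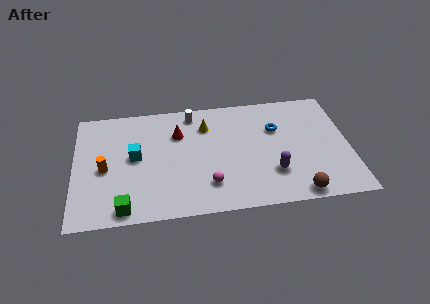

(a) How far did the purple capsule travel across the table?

2.6

From (12.8, 3.3) to (10.4, 2.4), the purple capsule covered √(2.4² + 0.9²) ≈ 2.6 units.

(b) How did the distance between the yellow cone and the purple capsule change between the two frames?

-2.6

They were about 7.8 units apart before and 5.2 after — 2.6 units closer together.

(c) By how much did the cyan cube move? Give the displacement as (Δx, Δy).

(2.0, -0.8)

The cyan cube started near (1.2, 5.3) and ended near (3.2, 4.5).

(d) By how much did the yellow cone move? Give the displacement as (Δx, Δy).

(1.4, 0.0)

The yellow cone started near (5.6, 6.3) and ended near (7.0, 6.3).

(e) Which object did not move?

the white cylinder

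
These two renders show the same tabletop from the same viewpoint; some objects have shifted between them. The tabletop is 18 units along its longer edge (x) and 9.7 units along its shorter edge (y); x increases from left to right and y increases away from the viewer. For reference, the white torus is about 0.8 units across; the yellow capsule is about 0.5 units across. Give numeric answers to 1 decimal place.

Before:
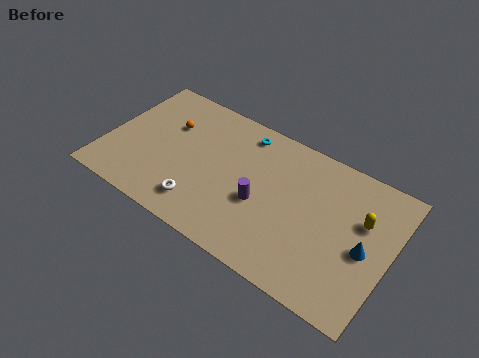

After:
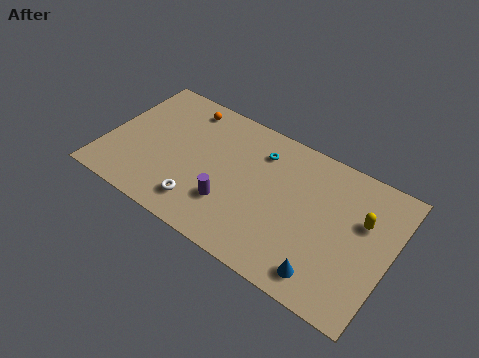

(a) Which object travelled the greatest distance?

the blue cone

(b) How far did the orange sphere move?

1.9

From (3.6, 6.5) to (4.3, 8.3), the orange sphere covered √(0.7² + 1.8²) ≈ 1.9 units.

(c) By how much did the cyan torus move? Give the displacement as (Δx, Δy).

(1.2, -0.8)

The cyan torus started near (8.2, 8.3) and ended near (9.4, 7.5).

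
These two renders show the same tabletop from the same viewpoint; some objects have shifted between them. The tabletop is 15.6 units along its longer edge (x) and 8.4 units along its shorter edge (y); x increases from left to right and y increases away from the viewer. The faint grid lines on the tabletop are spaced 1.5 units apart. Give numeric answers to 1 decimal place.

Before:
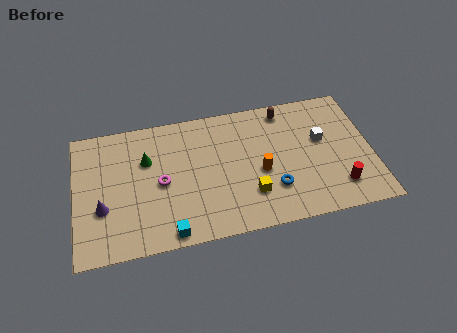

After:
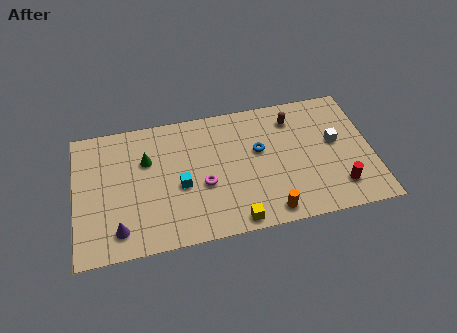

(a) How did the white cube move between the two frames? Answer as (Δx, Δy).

(0.7, -0.3)

The white cube was at about (13.0, 5.0) and moved to about (13.7, 4.7).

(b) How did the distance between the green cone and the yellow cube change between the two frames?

+0.3

Before: roughly 6.2 units apart; after: 6.5. That's 0.3 units further apart.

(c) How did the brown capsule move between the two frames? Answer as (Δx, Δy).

(0.4, -0.6)

The brown capsule started near (11.2, 7.3) and ended near (11.6, 6.7).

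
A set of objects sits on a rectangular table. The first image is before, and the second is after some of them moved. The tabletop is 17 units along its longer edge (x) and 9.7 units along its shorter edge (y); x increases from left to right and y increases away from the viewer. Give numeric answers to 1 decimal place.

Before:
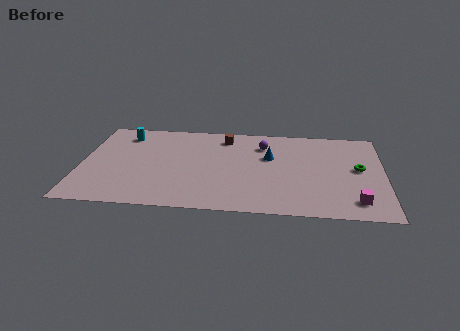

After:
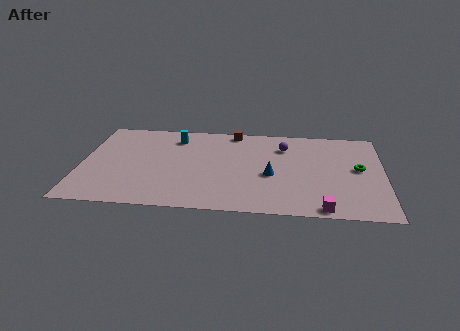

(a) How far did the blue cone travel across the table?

2.0

From (10.6, 6.1) to (10.7, 4.1), the blue cone covered √(0.1² + 2.0²) ≈ 2.0 units.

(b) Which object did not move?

the green torus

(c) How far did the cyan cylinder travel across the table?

2.9

The cyan cylinder moved from about (2.3, 7.9) to (5.2, 7.8), a distance of √(2.9² + 0.1²) ≈ 2.9.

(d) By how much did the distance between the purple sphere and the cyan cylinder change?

-1.7

They were about 7.9 units apart before and 6.2 after — 1.7 units closer together.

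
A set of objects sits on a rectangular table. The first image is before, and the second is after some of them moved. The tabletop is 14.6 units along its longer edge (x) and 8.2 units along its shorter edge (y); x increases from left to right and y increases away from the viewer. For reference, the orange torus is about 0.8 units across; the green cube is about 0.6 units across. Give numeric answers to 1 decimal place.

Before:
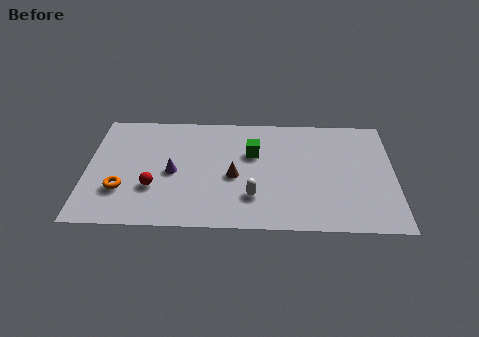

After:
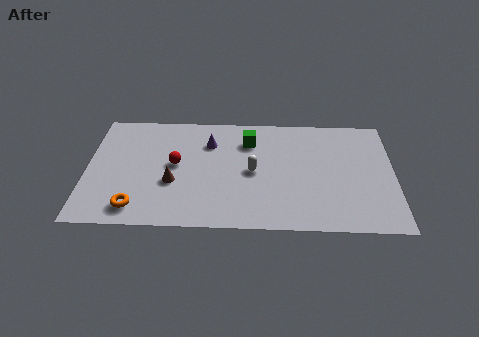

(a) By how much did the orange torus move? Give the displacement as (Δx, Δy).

(0.7, -1.2)

The orange torus was at about (1.7, 2.5) and moved to about (2.4, 1.3).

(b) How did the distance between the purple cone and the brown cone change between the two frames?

+0.5

Before: roughly 2.9 units apart; after: 3.4. That's 0.5 units further apart.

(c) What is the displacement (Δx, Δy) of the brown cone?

(-2.9, -0.5)

The brown cone started near (7.0, 3.6) and ended near (4.1, 3.1).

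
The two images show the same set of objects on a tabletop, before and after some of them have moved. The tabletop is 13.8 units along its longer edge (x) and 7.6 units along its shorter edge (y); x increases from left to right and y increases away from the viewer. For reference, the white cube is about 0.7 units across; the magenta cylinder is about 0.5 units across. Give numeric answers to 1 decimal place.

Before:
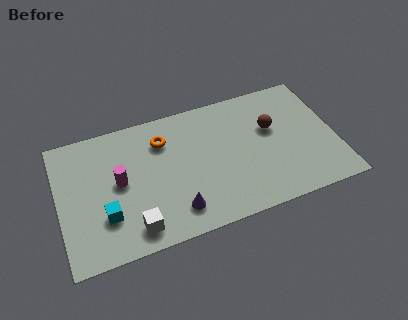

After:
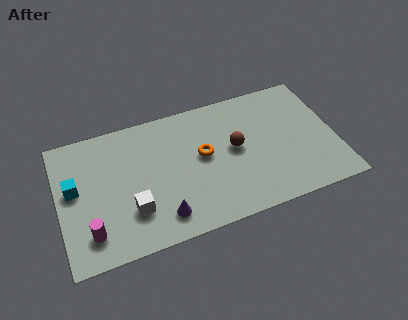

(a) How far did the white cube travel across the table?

1.0

The white cube was near (3.5, 1.2) before and (3.5, 2.2) after, so it travelled √(0.0² + 1.0²) ≈ 1.0 units.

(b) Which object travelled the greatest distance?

the magenta cylinder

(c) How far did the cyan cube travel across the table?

2.4

The cyan cube moved from about (2.2, 2.3) to (0.8, 4.3), a distance of √(1.4² + 2.0²) ≈ 2.4.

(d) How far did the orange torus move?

2.4

The orange torus moved from about (5.3, 5.7) to (7.2, 4.2), a distance of √(1.9² + 1.5²) ≈ 2.4.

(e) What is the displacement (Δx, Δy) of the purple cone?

(-0.7, -0.1)

From the two frames, the purple cone sits at roughly (5.6, 1.5) before and (4.9, 1.4) after.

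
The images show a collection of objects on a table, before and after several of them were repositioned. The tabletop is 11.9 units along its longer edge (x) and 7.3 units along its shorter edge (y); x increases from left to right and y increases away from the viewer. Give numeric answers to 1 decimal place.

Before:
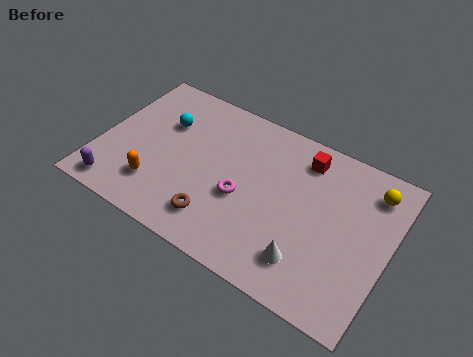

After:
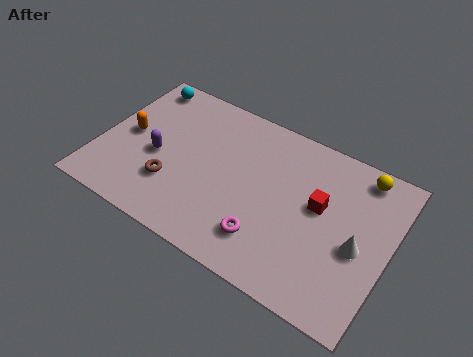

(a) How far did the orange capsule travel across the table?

2.4

The orange capsule moved from about (2.6, 1.8) to (1.1, 3.7), a distance of √(1.5² + 1.9²) ≈ 2.4.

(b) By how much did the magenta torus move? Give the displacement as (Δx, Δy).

(1.2, -1.3)

From the two frames, the magenta torus sits at roughly (6.0, 3.0) before and (7.2, 1.7) after.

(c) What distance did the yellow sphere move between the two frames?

0.7

From (10.9, 5.9) to (10.4, 6.4), the yellow sphere covered √(0.5² + 0.5²) ≈ 0.7 units.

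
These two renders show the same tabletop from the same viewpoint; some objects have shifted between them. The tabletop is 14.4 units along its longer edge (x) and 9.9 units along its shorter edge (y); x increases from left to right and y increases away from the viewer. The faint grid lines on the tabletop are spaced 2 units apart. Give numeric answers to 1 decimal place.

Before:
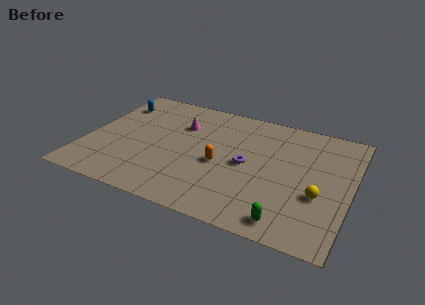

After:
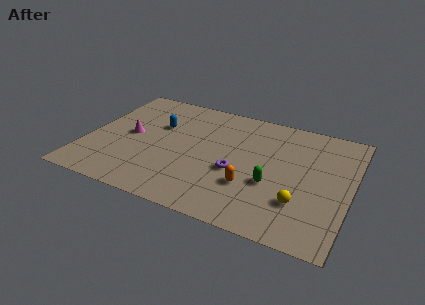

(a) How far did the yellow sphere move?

1.3

The yellow sphere moved from about (12.8, 3.7) to (11.9, 2.8), a distance of √(0.9² + 0.9²) ≈ 1.3.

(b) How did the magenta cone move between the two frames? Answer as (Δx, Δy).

(-2.6, -1.9)

From the two frames, the magenta cone sits at roughly (4.9, 6.9) before and (2.3, 5.0) after.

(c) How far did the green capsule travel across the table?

2.7

The green capsule was near (11.4, 1.2) before and (10.3, 3.7) after, so it travelled √(1.1² + 2.5²) ≈ 2.7 units.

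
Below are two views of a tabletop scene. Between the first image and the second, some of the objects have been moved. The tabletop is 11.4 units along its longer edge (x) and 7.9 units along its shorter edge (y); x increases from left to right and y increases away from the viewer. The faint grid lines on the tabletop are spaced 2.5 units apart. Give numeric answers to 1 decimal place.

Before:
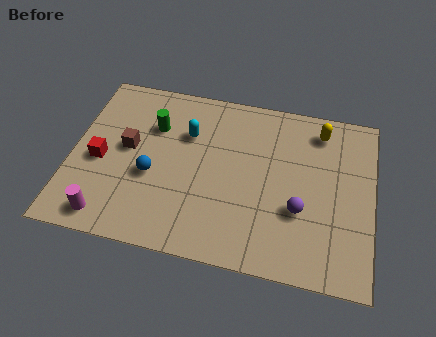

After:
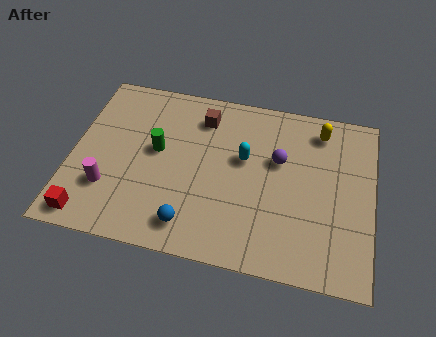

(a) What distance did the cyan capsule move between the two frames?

2.3

The cyan capsule moved from about (4.3, 5.4) to (6.5, 4.7), a distance of √(2.2² + 0.7²) ≈ 2.3.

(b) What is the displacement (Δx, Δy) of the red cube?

(-0.2, -2.6)

The red cube started near (1.1, 3.5) and ended near (0.9, 0.9).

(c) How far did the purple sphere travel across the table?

2.3

From (8.7, 2.8) to (7.8, 4.9), the purple sphere covered √(0.9² + 2.1²) ≈ 2.3 units.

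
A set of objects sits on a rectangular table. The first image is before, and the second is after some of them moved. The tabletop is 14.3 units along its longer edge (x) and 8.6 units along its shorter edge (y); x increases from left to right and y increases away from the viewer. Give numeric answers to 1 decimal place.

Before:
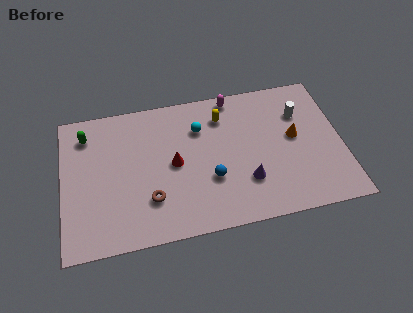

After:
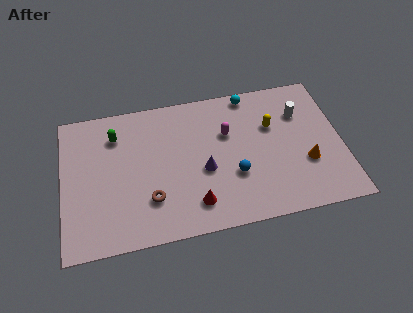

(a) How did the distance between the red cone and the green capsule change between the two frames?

+1.1

Before: roughly 5.1 units apart; after: 6.2. That's 1.1 units further apart.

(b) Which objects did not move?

the white cylinder and the brown torus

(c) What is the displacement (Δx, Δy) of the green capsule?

(1.5, -0.3)

The green capsule was at about (1.3, 6.9) and moved to about (2.8, 6.6).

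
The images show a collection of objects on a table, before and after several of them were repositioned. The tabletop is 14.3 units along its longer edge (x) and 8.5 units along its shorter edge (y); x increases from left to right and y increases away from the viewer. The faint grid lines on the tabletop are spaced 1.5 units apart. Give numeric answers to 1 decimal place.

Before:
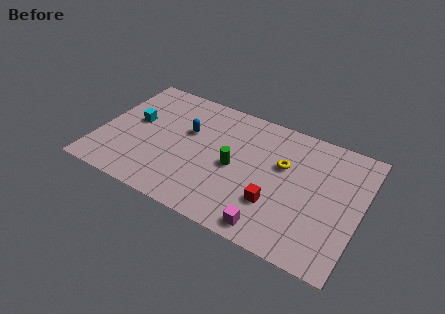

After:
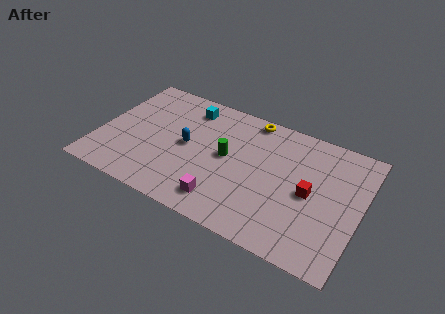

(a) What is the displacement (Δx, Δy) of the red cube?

(1.7, 1.5)

The red cube was at about (9.9, 2.6) and moved to about (11.6, 4.1).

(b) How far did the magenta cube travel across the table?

2.7

The magenta cube was near (9.9, 1.0) before and (7.2, 1.5) after, so it travelled √(2.7² + 0.5²) ≈ 2.7 units.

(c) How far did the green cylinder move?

0.7

From (7.5, 4.0) to (7.0, 4.5), the green cylinder covered √(0.5² + 0.5²) ≈ 0.7 units.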